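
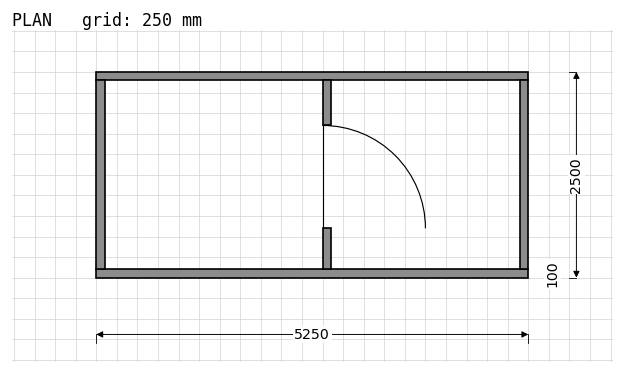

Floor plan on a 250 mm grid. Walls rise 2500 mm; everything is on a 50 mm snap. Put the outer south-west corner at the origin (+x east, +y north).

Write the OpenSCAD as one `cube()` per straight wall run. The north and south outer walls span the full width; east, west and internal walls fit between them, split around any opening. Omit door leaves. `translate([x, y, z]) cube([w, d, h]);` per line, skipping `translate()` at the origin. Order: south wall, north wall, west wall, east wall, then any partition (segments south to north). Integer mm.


cube([5250, 100, 2500]);
translate([0, 2400, 0]) cube([5250, 100, 2500]);
translate([0, 100, 0]) cube([100, 2300, 2500]);
translate([5150, 100, 0]) cube([100, 2300, 2500]);
translate([2750, 100, 0]) cube([100, 500, 2500]);
translate([2750, 1850, 0]) cube([100, 550, 2500]);


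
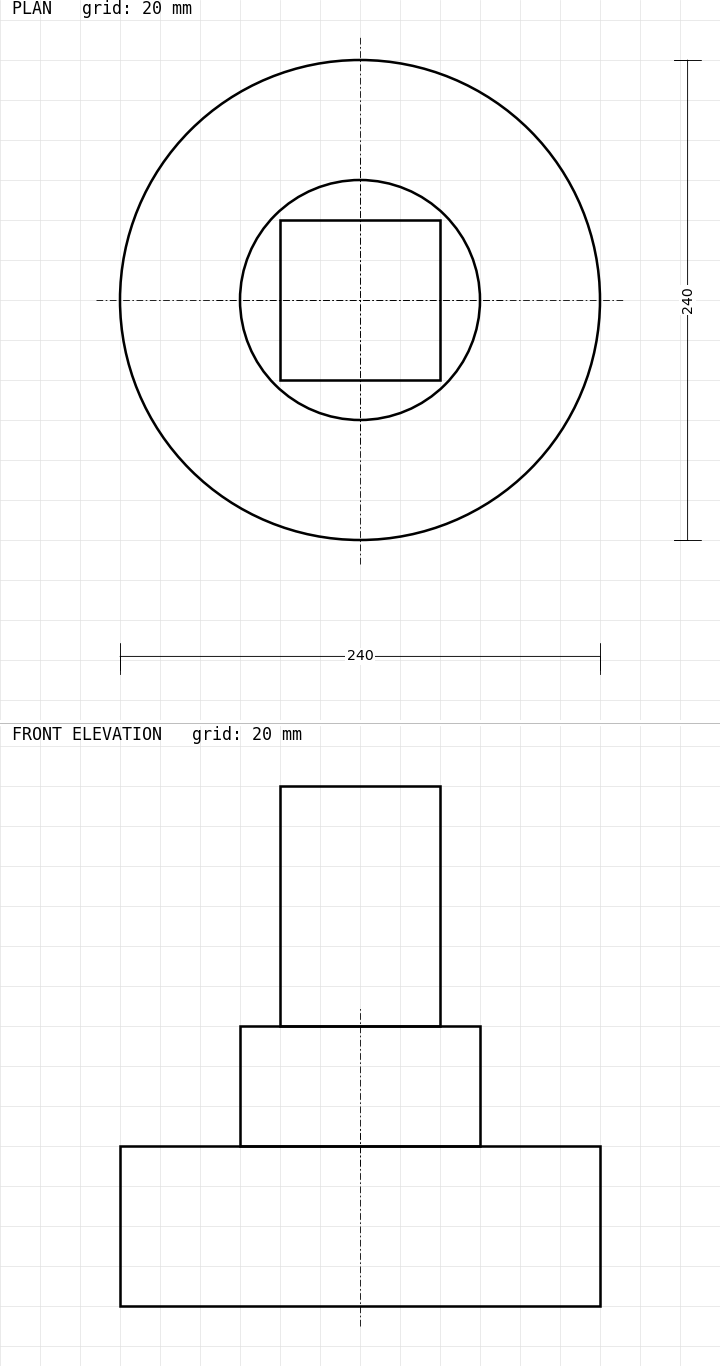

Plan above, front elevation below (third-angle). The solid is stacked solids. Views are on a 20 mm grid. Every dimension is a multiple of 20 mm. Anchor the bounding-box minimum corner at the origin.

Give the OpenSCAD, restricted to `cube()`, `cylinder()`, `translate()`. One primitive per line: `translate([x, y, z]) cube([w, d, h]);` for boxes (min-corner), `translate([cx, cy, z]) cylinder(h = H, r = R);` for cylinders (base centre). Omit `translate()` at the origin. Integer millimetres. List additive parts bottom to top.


translate([120, 120, 0]) cylinder(h = 80, r = 120);
translate([120, 120, 80]) cylinder(h = 60, r = 60);
translate([80, 80, 140]) cube([80, 80, 120]);


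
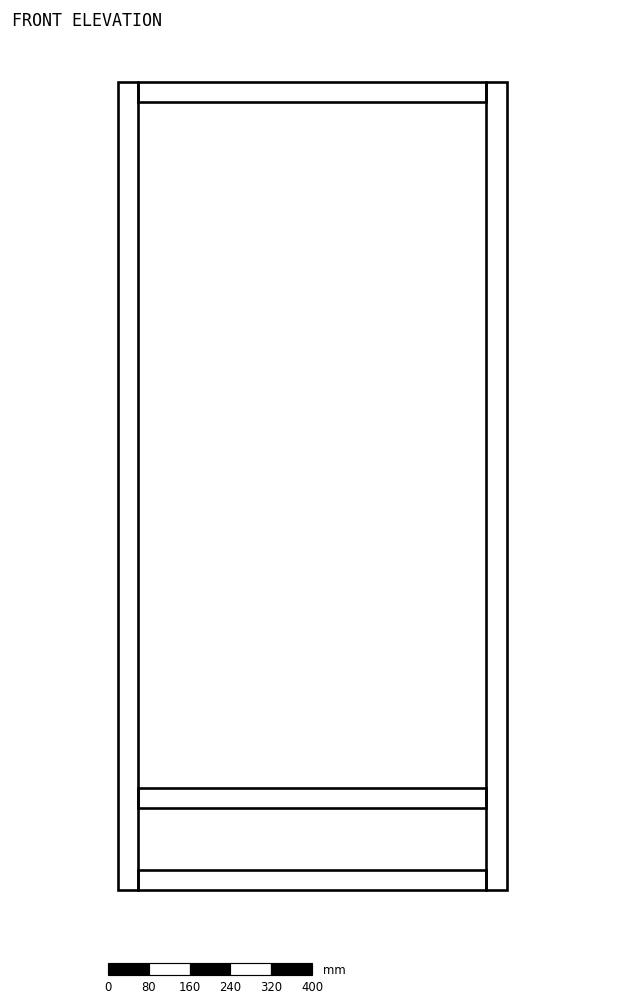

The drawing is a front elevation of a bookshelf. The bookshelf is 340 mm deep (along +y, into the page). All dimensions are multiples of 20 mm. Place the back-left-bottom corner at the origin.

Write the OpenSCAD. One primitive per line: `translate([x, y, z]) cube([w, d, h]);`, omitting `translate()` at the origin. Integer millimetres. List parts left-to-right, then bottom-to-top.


cube([40, 340, 1580]);
translate([40, 0, 0]) cube([680, 340, 40]);
translate([40, 0, 160]) cube([680, 340, 40]);
translate([40, 0, 1540]) cube([680, 340, 40]);
translate([720, 0, 0]) cube([40, 340, 1580]);


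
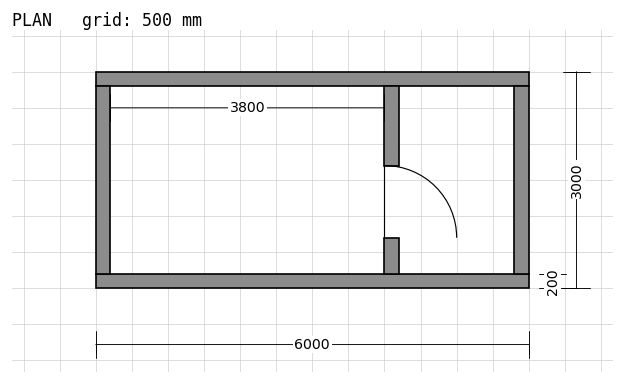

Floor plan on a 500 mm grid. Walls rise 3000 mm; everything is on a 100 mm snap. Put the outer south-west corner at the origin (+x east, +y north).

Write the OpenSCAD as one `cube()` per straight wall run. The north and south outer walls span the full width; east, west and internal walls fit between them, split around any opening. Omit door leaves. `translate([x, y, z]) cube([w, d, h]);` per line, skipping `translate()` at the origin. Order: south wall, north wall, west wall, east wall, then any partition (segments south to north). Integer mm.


cube([6000, 200, 3000]);
translate([0, 2800, 0]) cube([6000, 200, 3000]);
translate([0, 200, 0]) cube([200, 2600, 3000]);
translate([5800, 200, 0]) cube([200, 2600, 3000]);
translate([4000, 200, 0]) cube([200, 500, 3000]);
translate([4000, 1700, 0]) cube([200, 1100, 3000]);


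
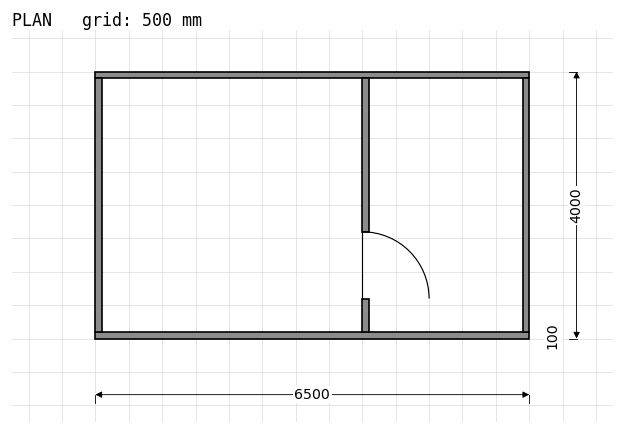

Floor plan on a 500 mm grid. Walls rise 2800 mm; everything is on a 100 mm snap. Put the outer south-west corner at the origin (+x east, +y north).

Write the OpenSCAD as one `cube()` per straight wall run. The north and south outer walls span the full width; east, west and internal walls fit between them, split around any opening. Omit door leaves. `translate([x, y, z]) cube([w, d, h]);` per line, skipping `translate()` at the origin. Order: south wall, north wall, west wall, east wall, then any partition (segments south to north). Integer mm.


cube([6500, 100, 2800]);
translate([0, 3900, 0]) cube([6500, 100, 2800]);
translate([0, 100, 0]) cube([100, 3800, 2800]);
translate([6400, 100, 0]) cube([100, 3800, 2800]);
translate([4000, 100, 0]) cube([100, 500, 2800]);
translate([4000, 1600, 0]) cube([100, 2300, 2800]);


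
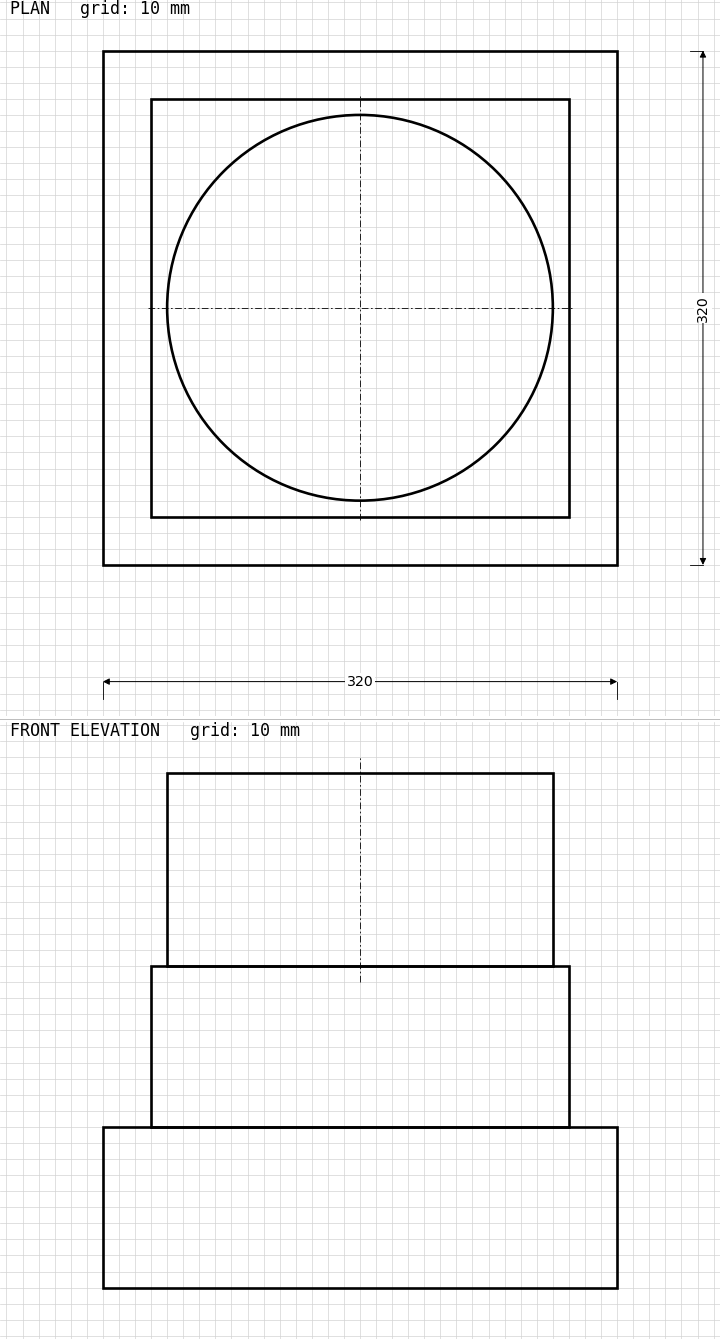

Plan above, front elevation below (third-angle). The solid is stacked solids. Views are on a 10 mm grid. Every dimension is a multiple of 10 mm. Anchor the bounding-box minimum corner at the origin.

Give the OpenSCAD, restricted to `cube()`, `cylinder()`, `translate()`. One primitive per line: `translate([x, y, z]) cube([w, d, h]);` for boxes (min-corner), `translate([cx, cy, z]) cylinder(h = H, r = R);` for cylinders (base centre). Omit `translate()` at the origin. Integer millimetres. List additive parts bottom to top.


cube([320, 320, 100]);
translate([30, 30, 100]) cube([260, 260, 100]);
translate([160, 160, 200]) cylinder(h = 120, r = 120);


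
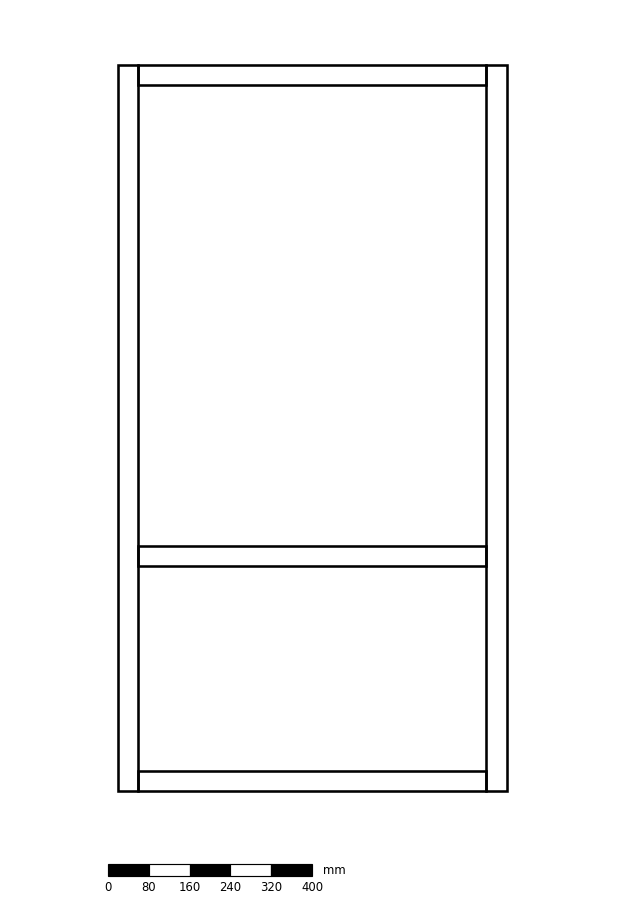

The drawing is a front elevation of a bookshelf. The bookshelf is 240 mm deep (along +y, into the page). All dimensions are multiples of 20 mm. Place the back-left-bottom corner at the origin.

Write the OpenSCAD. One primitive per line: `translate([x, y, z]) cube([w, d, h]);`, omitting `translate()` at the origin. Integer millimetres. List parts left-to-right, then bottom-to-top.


cube([40, 240, 1420]);
translate([40, 0, 0]) cube([680, 240, 40]);
translate([40, 0, 440]) cube([680, 240, 40]);
translate([40, 0, 1380]) cube([680, 240, 40]);
translate([720, 0, 0]) cube([40, 240, 1420]);


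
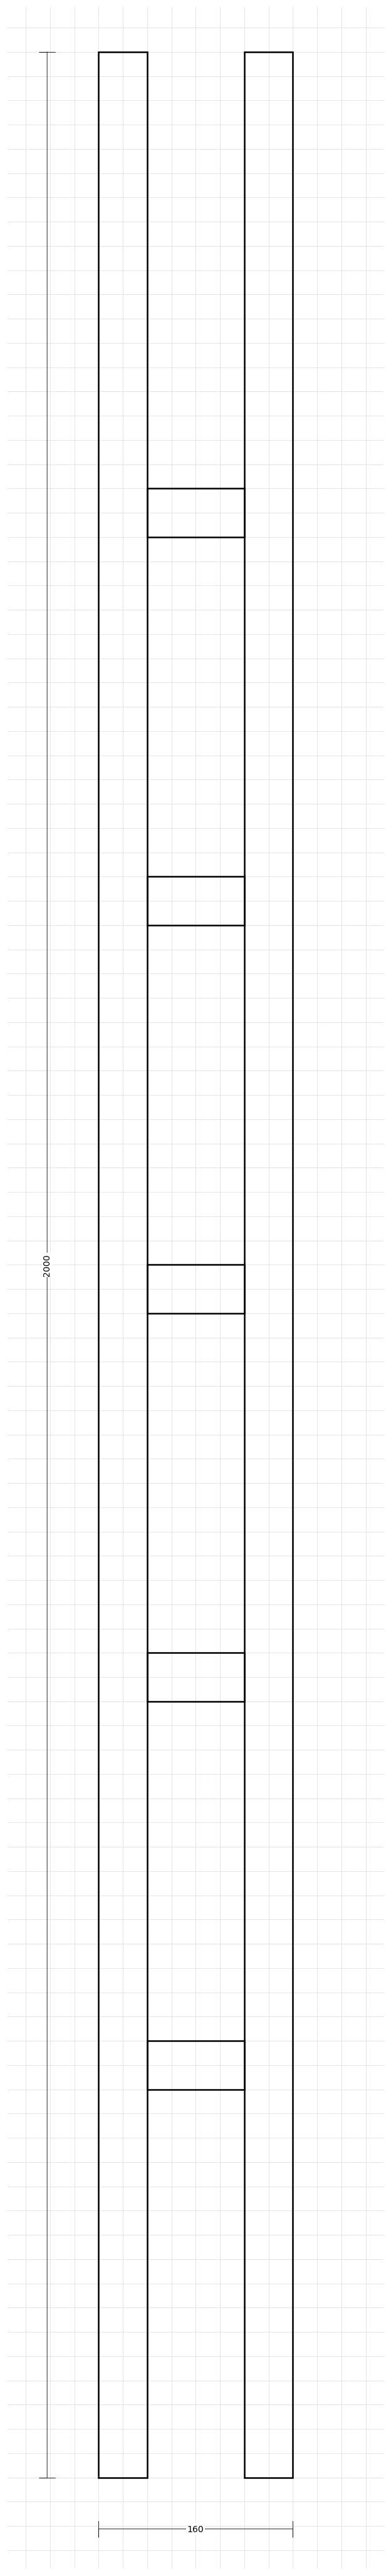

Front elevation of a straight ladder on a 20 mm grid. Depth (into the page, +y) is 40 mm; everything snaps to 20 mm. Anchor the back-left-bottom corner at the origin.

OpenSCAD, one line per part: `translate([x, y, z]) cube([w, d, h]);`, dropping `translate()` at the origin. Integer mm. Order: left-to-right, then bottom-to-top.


cube([40, 40, 2000]);
translate([40, 0, 320]) cube([80, 40, 40]);
translate([40, 0, 640]) cube([80, 40, 40]);
translate([40, 0, 960]) cube([80, 40, 40]);
translate([40, 0, 1280]) cube([80, 40, 40]);
translate([40, 0, 1600]) cube([80, 40, 40]);
translate([120, 0, 0]) cube([40, 40, 2000]);


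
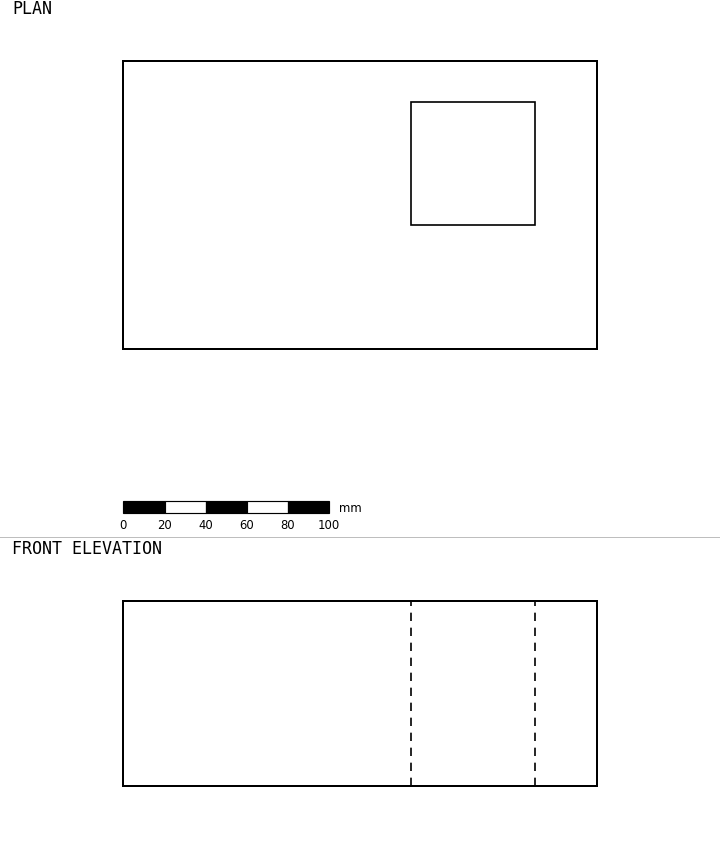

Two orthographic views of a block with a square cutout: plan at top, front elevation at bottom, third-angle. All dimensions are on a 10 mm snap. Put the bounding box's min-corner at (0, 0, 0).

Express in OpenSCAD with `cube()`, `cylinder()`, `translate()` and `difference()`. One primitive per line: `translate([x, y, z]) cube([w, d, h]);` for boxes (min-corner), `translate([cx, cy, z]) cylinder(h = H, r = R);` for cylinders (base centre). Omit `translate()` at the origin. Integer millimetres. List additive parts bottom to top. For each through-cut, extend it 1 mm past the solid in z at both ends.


difference() {
  cube([230, 140, 90]);
  translate([140, 60, -1]) cube([60, 60, 92]);
}


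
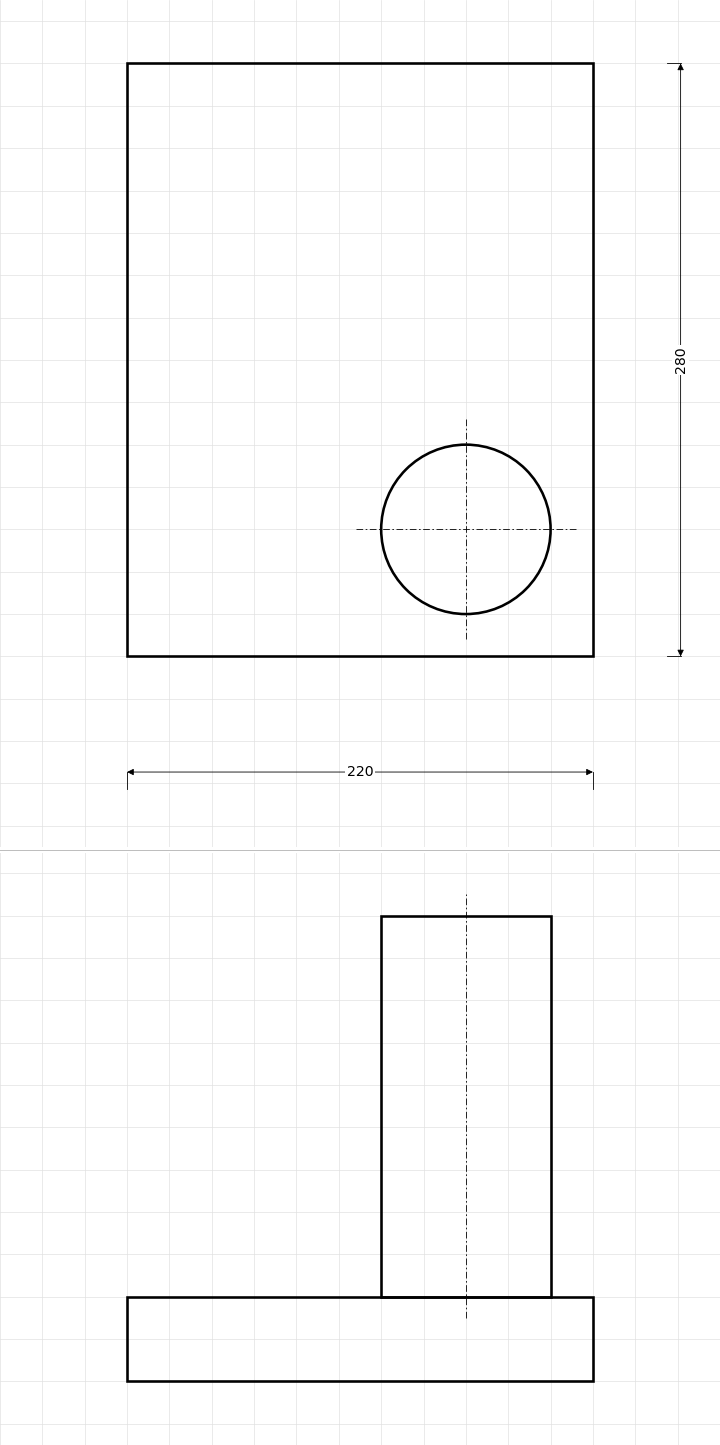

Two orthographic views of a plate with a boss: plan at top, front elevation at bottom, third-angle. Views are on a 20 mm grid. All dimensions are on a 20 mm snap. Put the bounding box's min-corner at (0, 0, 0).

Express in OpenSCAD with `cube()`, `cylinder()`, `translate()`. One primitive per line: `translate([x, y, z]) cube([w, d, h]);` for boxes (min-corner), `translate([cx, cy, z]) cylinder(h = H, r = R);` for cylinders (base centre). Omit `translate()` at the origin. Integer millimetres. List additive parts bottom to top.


cube([220, 280, 40]);
translate([160, 60, 40]) cylinder(h = 180, r = 40);


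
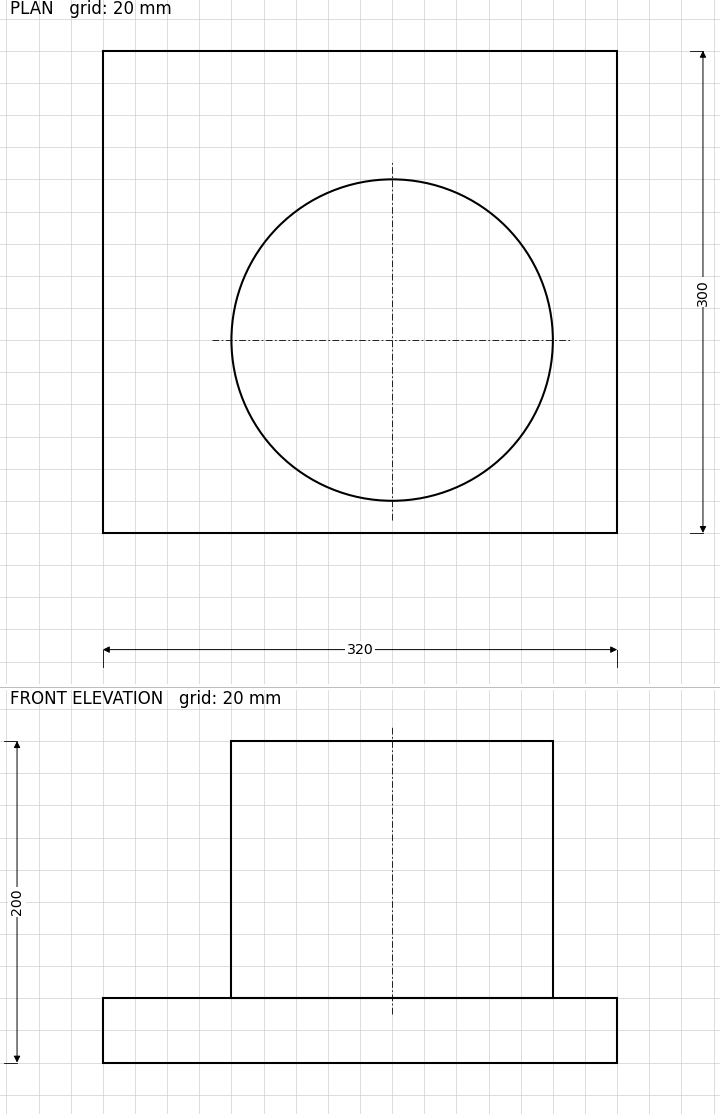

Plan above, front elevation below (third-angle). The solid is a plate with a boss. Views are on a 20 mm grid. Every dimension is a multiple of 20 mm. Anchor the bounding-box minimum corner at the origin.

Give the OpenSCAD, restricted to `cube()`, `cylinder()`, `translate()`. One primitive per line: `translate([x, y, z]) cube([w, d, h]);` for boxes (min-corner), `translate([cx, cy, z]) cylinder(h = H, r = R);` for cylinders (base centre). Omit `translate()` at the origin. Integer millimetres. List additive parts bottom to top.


cube([320, 300, 40]);
translate([180, 120, 40]) cylinder(h = 160, r = 100);


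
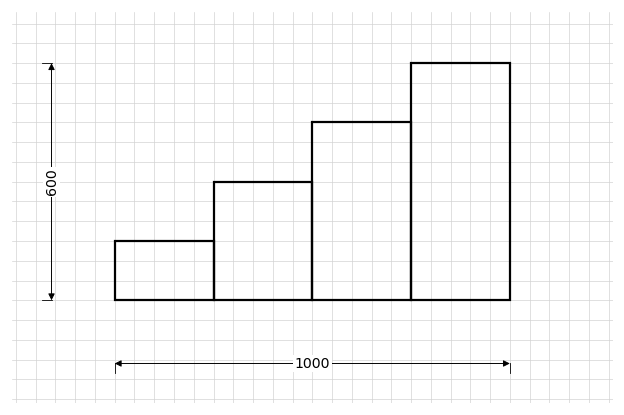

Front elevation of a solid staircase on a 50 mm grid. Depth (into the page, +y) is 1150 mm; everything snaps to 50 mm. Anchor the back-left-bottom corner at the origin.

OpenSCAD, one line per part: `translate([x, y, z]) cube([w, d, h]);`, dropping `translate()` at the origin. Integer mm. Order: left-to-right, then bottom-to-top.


cube([250, 1150, 150]);
translate([250, 0, 0]) cube([250, 1150, 300]);
translate([500, 0, 0]) cube([250, 1150, 450]);
translate([750, 0, 0]) cube([250, 1150, 600]);


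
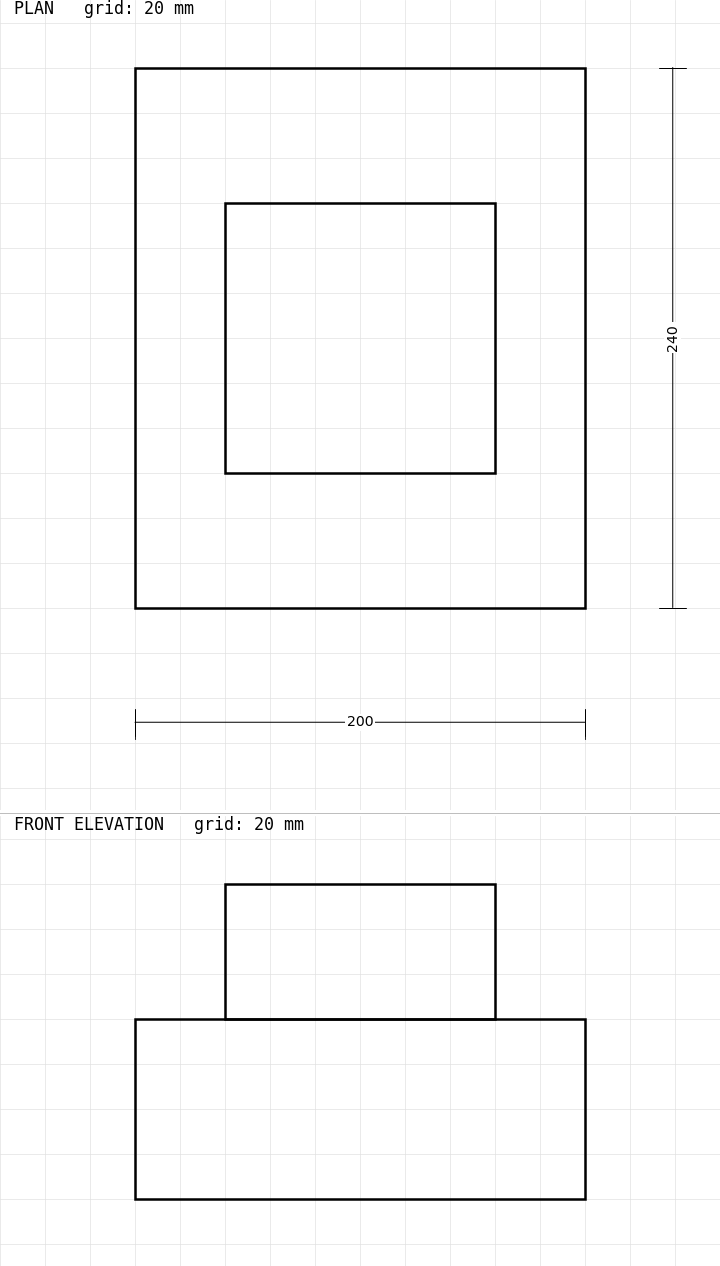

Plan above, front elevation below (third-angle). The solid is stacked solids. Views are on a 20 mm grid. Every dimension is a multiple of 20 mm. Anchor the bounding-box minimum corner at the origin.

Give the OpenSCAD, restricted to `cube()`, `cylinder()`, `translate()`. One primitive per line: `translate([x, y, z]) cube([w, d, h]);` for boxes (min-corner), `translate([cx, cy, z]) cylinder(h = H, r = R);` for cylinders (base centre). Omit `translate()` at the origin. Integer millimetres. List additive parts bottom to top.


cube([200, 240, 80]);
translate([40, 60, 80]) cube([120, 120, 60]);


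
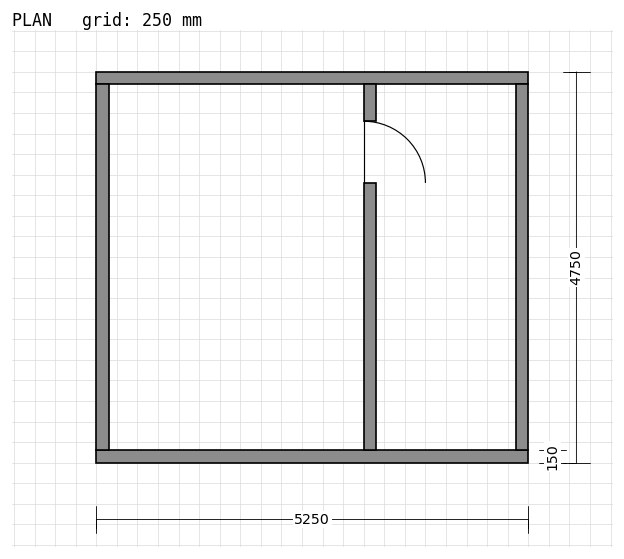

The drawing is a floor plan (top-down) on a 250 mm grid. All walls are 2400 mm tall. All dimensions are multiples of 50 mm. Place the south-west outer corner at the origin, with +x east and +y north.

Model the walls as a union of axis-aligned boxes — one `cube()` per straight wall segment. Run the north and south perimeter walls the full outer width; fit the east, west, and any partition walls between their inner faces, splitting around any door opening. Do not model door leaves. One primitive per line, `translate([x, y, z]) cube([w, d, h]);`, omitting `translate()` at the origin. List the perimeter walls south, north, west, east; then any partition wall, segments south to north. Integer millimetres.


cube([5250, 150, 2400]);
translate([0, 4600, 0]) cube([5250, 150, 2400]);
translate([0, 150, 0]) cube([150, 4450, 2400]);
translate([5100, 150, 0]) cube([150, 4450, 2400]);
translate([3250, 150, 0]) cube([150, 3250, 2400]);
translate([3250, 4150, 0]) cube([150, 450, 2400]);


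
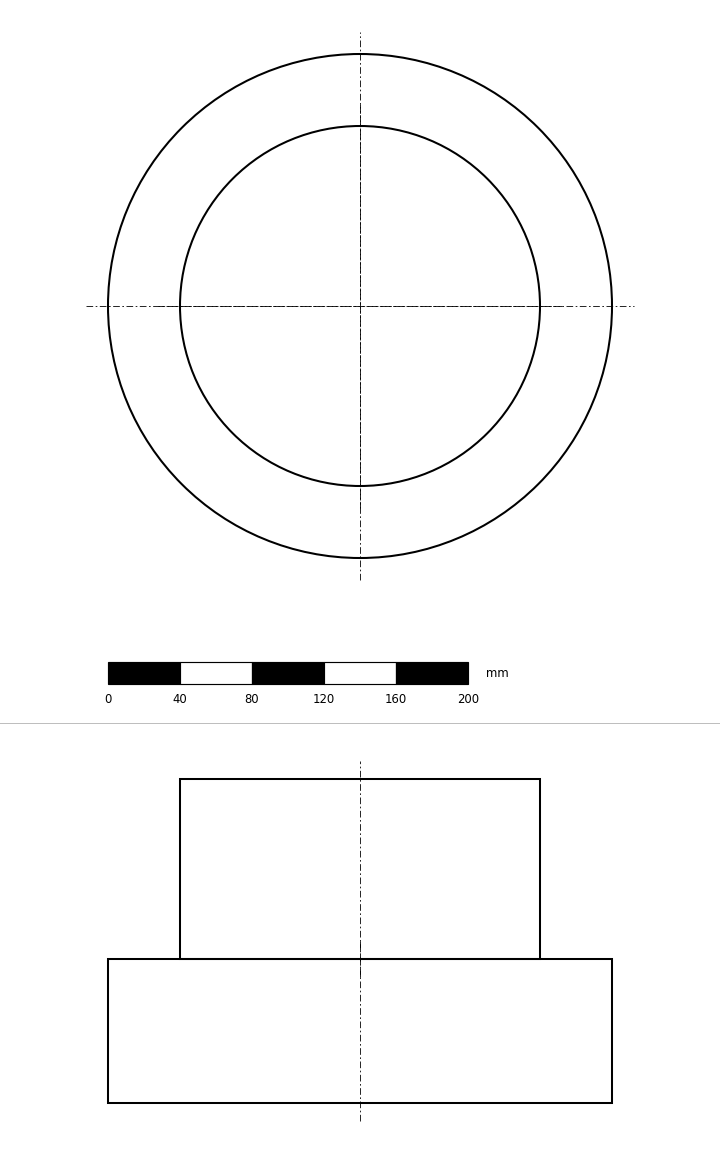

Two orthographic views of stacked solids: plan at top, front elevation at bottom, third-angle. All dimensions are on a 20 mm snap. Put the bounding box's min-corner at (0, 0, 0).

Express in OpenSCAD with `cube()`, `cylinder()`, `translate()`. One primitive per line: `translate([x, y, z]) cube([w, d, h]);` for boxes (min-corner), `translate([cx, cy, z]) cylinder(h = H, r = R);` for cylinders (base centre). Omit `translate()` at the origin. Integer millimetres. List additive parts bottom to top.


translate([140, 140, 0]) cylinder(h = 80, r = 140);
translate([140, 140, 80]) cylinder(h = 100, r = 100);


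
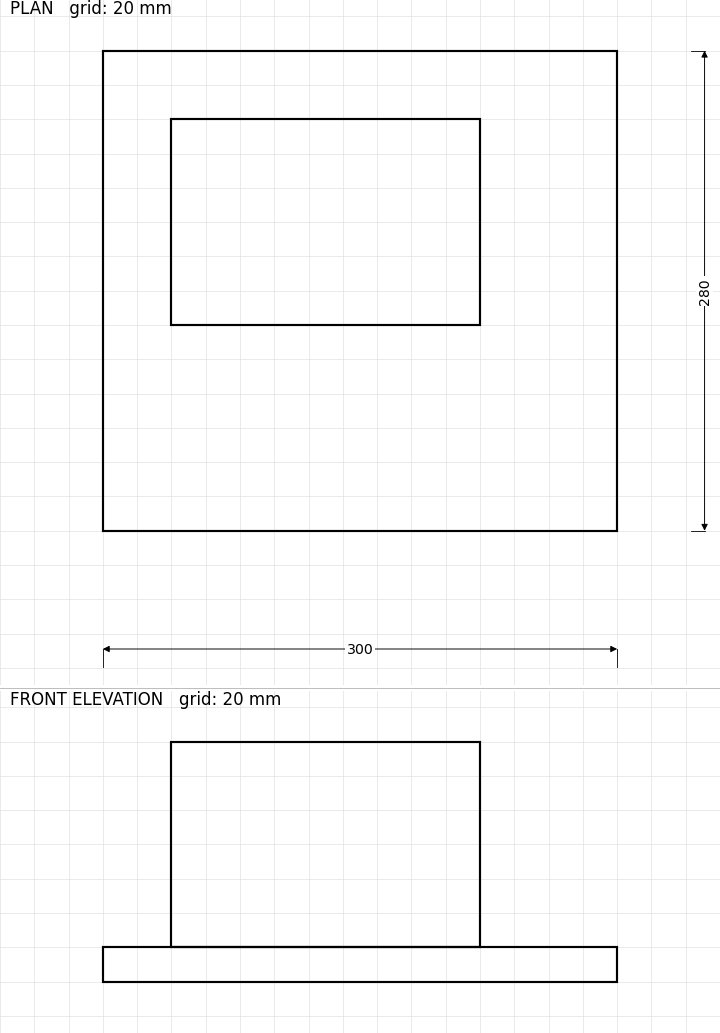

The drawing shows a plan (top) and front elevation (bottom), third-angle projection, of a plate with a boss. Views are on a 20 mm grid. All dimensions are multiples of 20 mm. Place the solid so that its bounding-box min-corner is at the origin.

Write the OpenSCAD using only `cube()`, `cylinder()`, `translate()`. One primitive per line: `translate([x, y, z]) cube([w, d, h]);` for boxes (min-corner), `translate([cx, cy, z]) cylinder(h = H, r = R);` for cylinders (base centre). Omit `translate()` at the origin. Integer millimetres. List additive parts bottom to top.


cube([300, 280, 20]);
translate([40, 120, 20]) cube([180, 120, 120]);


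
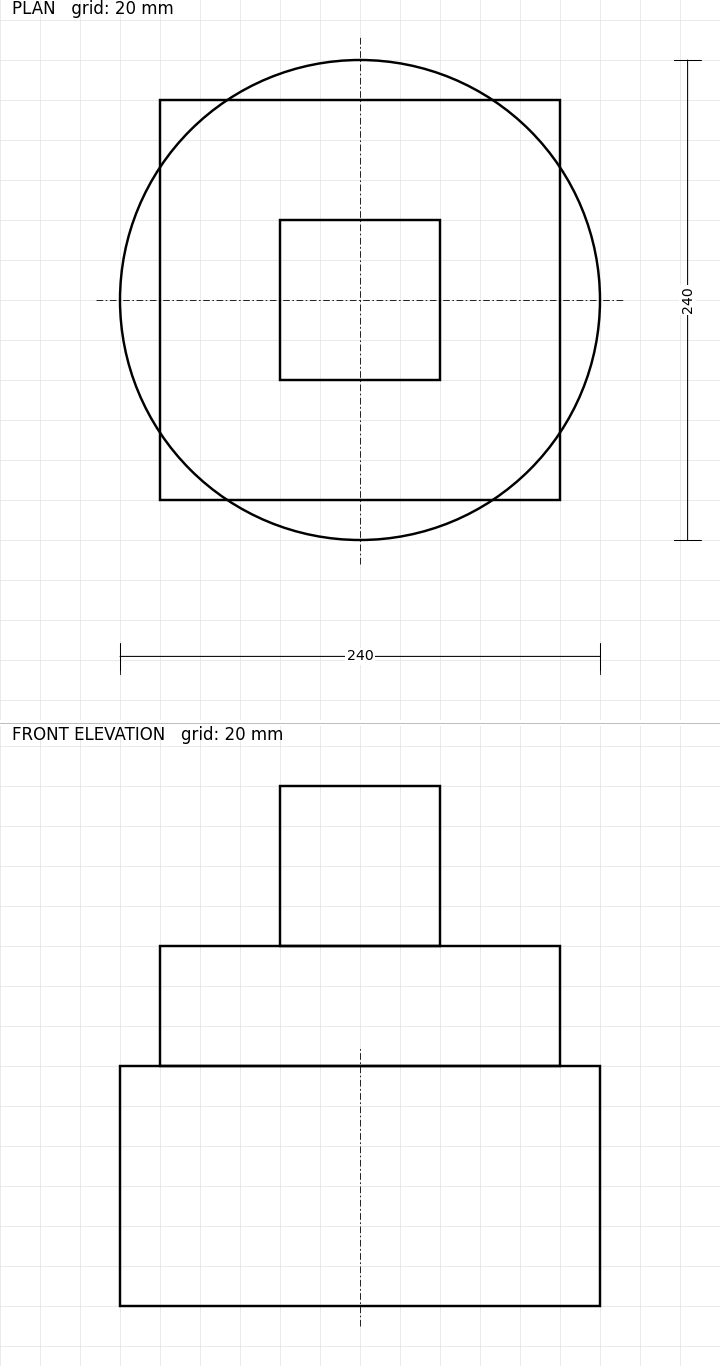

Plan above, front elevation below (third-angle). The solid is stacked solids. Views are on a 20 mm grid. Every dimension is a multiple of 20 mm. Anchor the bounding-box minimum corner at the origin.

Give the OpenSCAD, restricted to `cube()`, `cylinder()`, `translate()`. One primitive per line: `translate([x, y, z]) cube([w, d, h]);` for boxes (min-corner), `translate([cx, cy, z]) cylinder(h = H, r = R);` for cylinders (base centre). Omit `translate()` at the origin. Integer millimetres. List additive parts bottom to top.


translate([120, 120, 0]) cylinder(h = 120, r = 120);
translate([20, 20, 120]) cube([200, 200, 60]);
translate([80, 80, 180]) cube([80, 80, 80]);


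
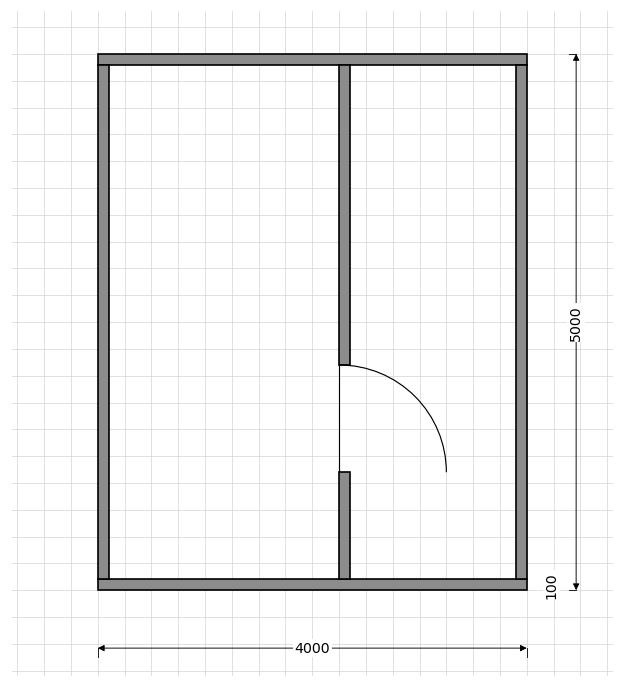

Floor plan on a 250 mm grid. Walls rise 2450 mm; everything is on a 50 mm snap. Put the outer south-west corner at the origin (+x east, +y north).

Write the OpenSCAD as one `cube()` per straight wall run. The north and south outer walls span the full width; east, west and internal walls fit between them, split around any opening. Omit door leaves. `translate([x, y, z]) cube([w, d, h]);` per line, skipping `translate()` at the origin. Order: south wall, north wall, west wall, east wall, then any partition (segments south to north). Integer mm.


cube([4000, 100, 2450]);
translate([0, 4900, 0]) cube([4000, 100, 2450]);
translate([0, 100, 0]) cube([100, 4800, 2450]);
translate([3900, 100, 0]) cube([100, 4800, 2450]);
translate([2250, 100, 0]) cube([100, 1000, 2450]);
translate([2250, 2100, 0]) cube([100, 2800, 2450]);


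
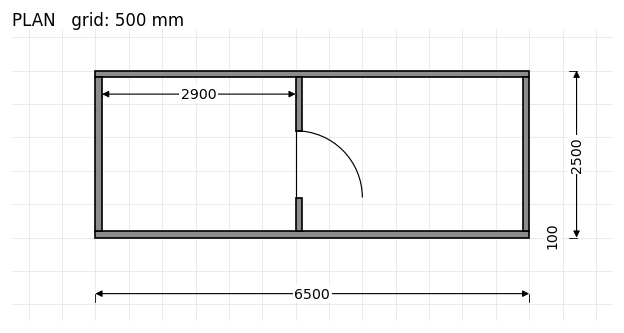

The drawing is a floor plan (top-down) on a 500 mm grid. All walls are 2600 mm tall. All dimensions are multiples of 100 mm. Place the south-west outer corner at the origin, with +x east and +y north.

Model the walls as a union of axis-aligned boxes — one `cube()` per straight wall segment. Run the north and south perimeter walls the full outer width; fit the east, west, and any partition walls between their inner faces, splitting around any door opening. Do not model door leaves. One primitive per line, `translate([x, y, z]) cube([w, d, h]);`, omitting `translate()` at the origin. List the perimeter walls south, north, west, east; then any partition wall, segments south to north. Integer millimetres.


cube([6500, 100, 2600]);
translate([0, 2400, 0]) cube([6500, 100, 2600]);
translate([0, 100, 0]) cube([100, 2300, 2600]);
translate([6400, 100, 0]) cube([100, 2300, 2600]);
translate([3000, 100, 0]) cube([100, 500, 2600]);
translate([3000, 1600, 0]) cube([100, 800, 2600]);


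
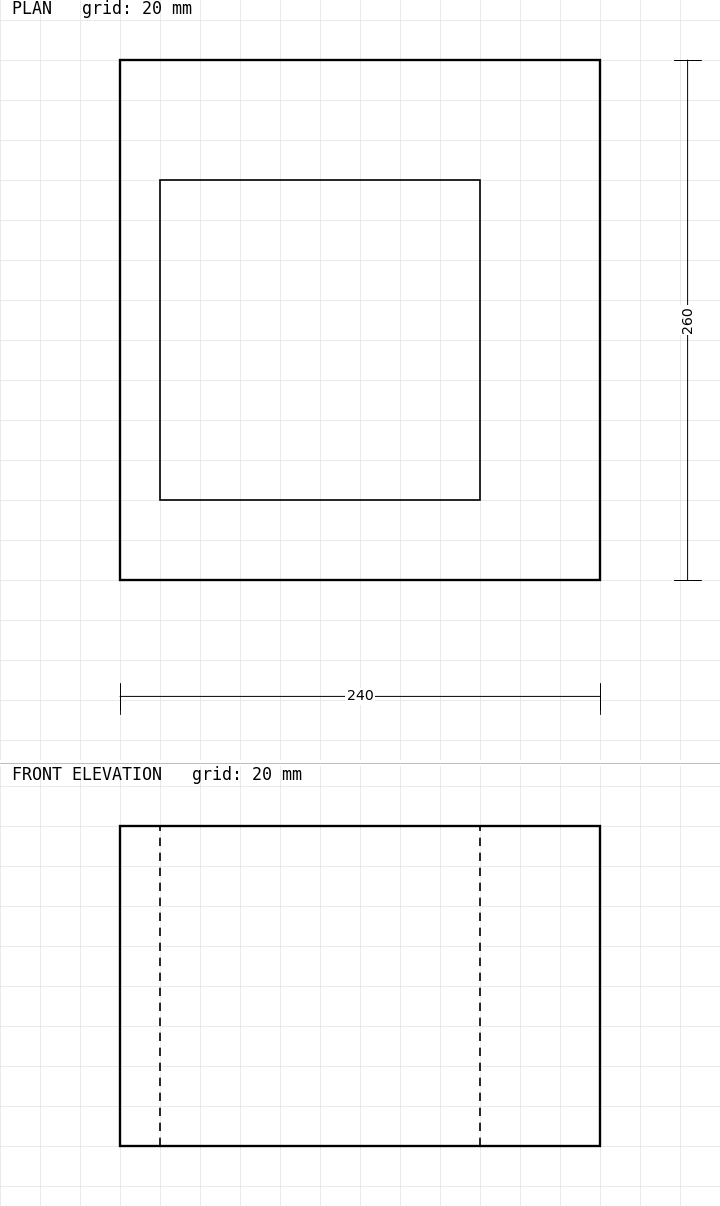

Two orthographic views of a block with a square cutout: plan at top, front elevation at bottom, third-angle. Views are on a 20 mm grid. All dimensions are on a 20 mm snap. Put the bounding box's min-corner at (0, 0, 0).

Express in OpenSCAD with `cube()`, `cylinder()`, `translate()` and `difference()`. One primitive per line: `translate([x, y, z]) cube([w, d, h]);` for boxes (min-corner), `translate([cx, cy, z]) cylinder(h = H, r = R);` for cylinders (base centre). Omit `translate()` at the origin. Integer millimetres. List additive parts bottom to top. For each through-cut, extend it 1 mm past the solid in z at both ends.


difference() {
  cube([240, 260, 160]);
  translate([20, 40, -1]) cube([160, 160, 162]);
}


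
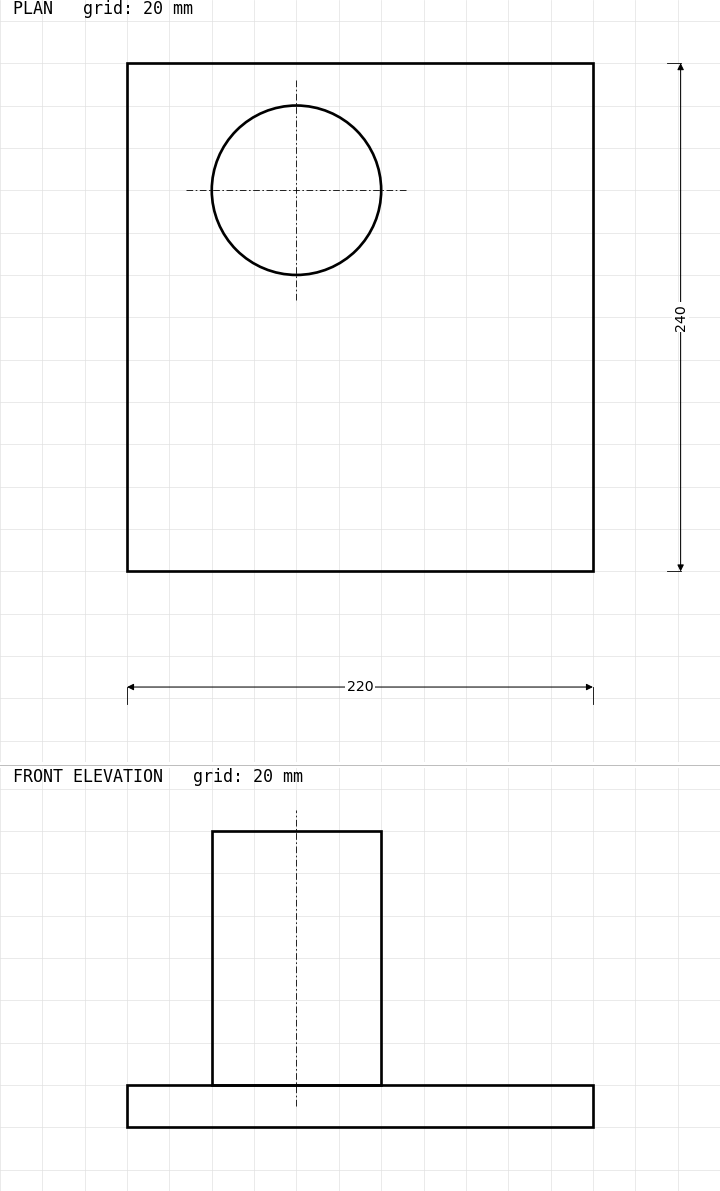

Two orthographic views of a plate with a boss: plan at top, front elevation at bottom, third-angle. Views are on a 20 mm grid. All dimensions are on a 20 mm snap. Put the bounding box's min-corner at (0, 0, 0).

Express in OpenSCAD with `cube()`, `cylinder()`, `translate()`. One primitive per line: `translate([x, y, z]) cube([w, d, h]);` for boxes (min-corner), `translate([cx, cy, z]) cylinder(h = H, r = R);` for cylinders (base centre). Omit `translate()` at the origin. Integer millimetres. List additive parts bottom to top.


cube([220, 240, 20]);
translate([80, 180, 20]) cylinder(h = 120, r = 40);


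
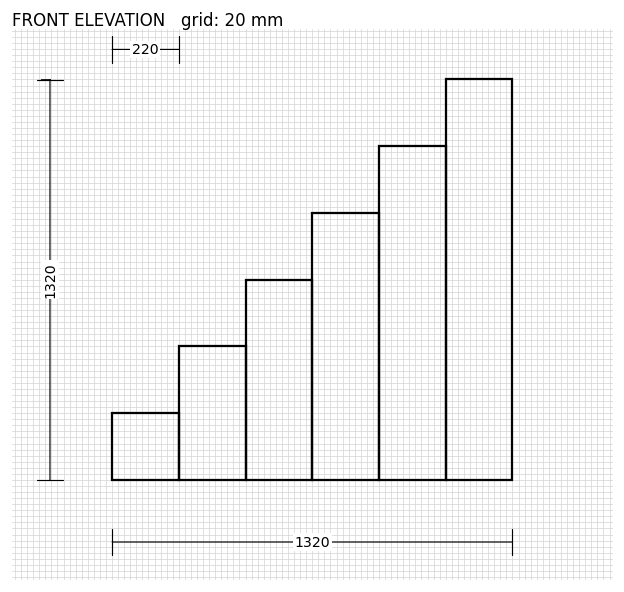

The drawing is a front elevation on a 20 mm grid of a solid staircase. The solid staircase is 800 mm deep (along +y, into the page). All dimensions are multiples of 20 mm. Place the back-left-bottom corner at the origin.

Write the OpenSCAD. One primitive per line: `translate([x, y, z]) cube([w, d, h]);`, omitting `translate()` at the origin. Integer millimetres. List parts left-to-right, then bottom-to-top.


cube([220, 800, 220]);
translate([220, 0, 0]) cube([220, 800, 440]);
translate([440, 0, 0]) cube([220, 800, 660]);
translate([660, 0, 0]) cube([220, 800, 880]);
translate([880, 0, 0]) cube([220, 800, 1100]);
translate([1100, 0, 0]) cube([220, 800, 1320]);


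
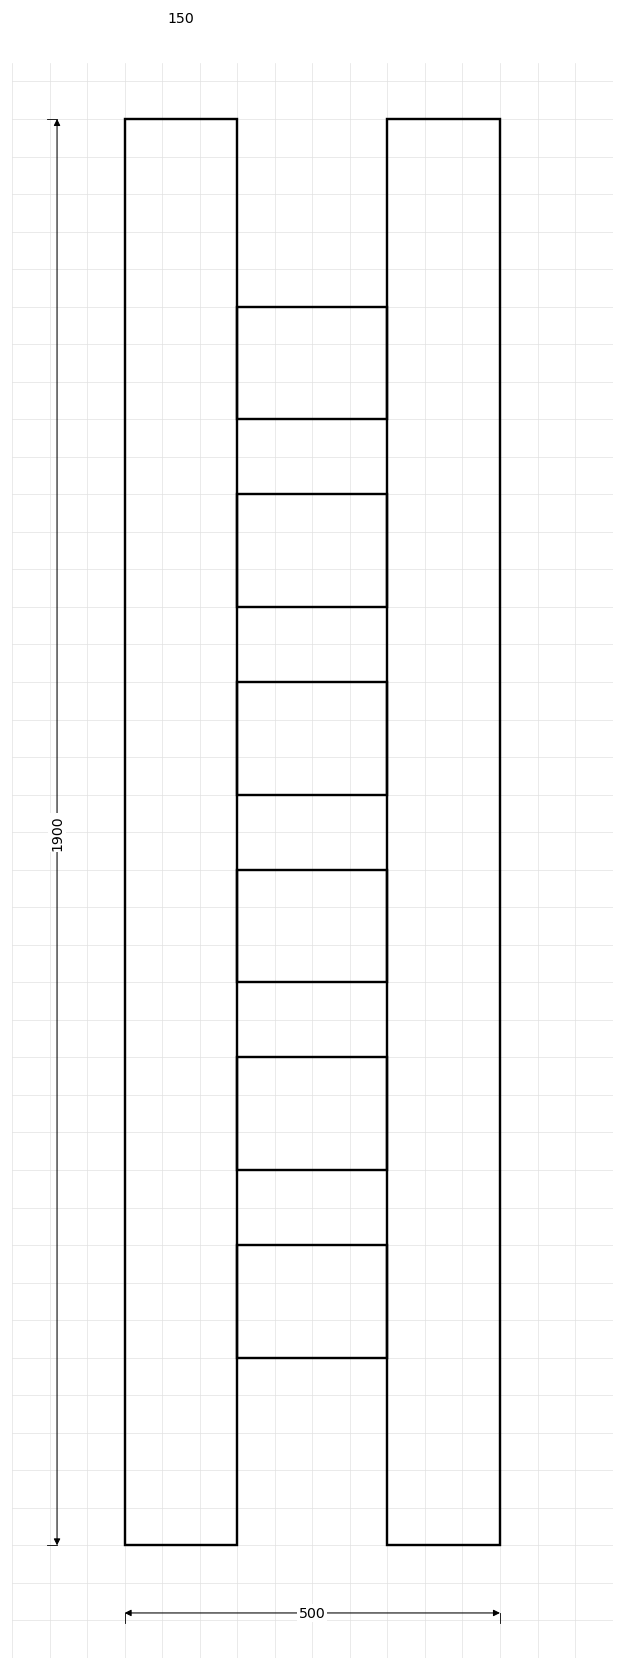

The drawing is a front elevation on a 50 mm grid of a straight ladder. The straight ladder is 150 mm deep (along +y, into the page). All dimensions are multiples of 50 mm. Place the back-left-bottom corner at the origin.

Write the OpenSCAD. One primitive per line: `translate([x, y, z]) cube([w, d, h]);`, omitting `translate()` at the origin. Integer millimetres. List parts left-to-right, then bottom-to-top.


cube([150, 150, 1900]);
translate([150, 0, 250]) cube([200, 150, 150]);
translate([150, 0, 500]) cube([200, 150, 150]);
translate([150, 0, 750]) cube([200, 150, 150]);
translate([150, 0, 1000]) cube([200, 150, 150]);
translate([150, 0, 1250]) cube([200, 150, 150]);
translate([150, 0, 1500]) cube([200, 150, 150]);
translate([350, 0, 0]) cube([150, 150, 1900]);


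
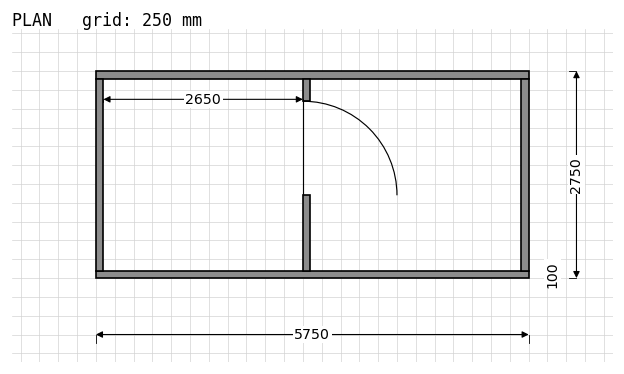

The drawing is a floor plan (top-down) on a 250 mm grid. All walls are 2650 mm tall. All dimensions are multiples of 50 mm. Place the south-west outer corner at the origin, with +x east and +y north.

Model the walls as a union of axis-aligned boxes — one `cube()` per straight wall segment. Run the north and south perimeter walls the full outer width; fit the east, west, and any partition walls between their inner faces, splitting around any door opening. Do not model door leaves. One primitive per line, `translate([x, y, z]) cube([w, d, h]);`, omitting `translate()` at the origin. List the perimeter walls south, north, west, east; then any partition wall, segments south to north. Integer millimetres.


cube([5750, 100, 2650]);
translate([0, 2650, 0]) cube([5750, 100, 2650]);
translate([0, 100, 0]) cube([100, 2550, 2650]);
translate([5650, 100, 0]) cube([100, 2550, 2650]);
translate([2750, 100, 0]) cube([100, 1000, 2650]);
translate([2750, 2350, 0]) cube([100, 300, 2650]);


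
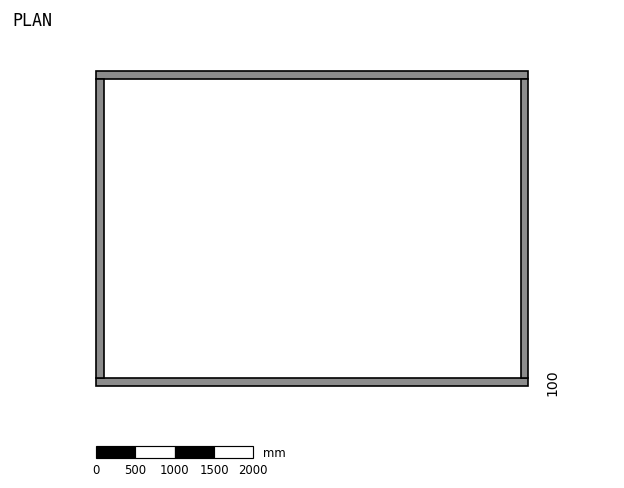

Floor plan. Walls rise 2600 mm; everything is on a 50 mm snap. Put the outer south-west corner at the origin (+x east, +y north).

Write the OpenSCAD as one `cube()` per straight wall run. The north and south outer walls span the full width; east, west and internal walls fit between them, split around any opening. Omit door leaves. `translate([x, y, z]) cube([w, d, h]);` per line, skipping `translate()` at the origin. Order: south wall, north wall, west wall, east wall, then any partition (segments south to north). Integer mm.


cube([5500, 100, 2600]);
translate([0, 3900, 0]) cube([5500, 100, 2600]);
translate([0, 100, 0]) cube([100, 3800, 2600]);
translate([5400, 100, 0]) cube([100, 3800, 2600]);


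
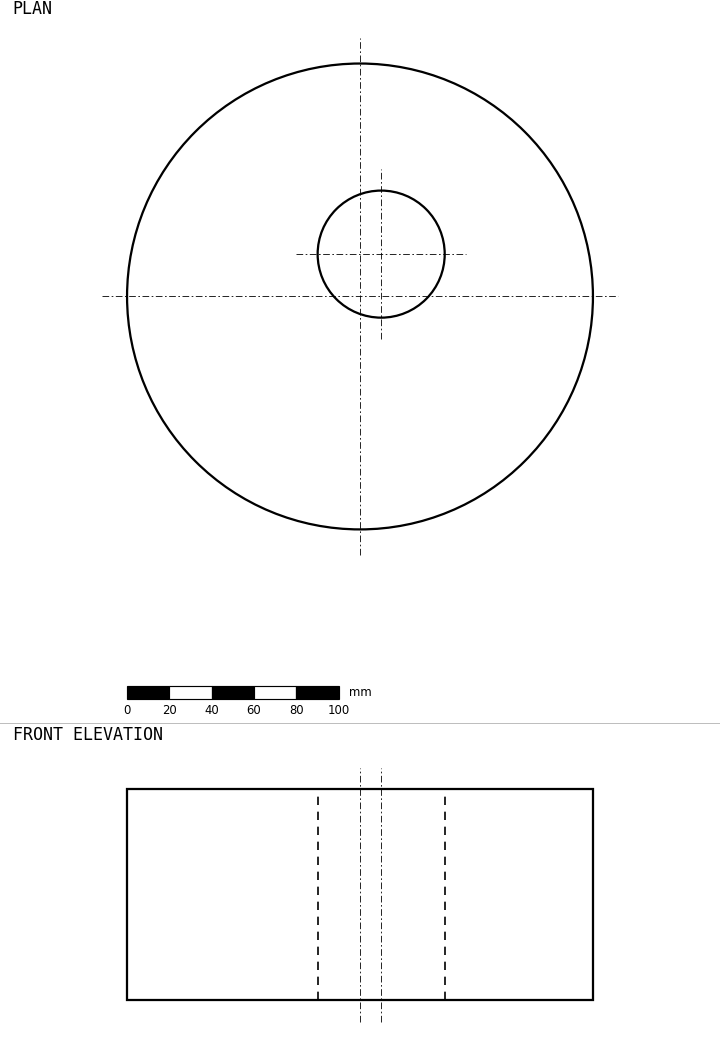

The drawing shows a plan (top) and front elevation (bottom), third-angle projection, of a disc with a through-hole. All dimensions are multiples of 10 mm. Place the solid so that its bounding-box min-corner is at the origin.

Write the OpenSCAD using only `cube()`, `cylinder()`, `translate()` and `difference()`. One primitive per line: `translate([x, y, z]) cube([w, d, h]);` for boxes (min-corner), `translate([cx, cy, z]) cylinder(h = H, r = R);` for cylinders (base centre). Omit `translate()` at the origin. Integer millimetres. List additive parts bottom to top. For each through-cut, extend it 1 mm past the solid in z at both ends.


difference() {
  translate([110, 110, 0]) cylinder(h = 100, r = 110);
  translate([120, 130, -1]) cylinder(h = 102, r = 30);
}


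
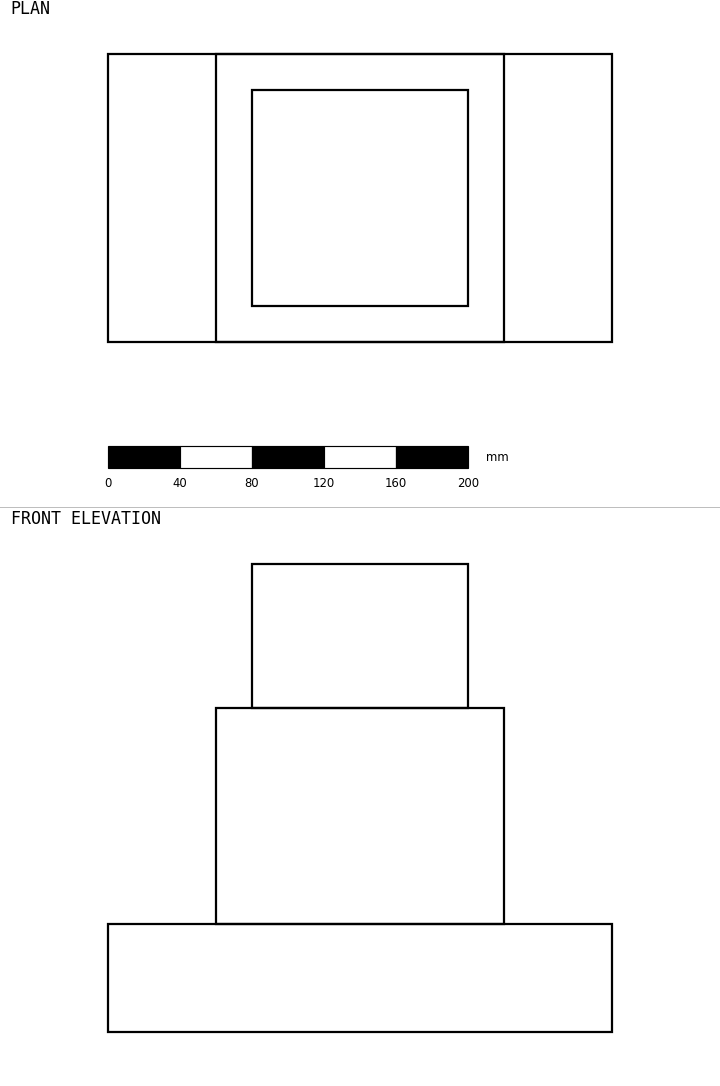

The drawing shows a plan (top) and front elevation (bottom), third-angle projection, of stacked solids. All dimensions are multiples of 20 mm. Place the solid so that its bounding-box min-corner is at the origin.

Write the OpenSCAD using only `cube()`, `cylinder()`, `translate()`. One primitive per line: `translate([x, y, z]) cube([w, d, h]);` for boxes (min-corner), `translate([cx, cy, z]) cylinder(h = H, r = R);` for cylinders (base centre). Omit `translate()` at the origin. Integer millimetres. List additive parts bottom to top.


cube([280, 160, 60]);
translate([60, 0, 60]) cube([160, 160, 120]);
translate([80, 20, 180]) cube([120, 120, 80]);


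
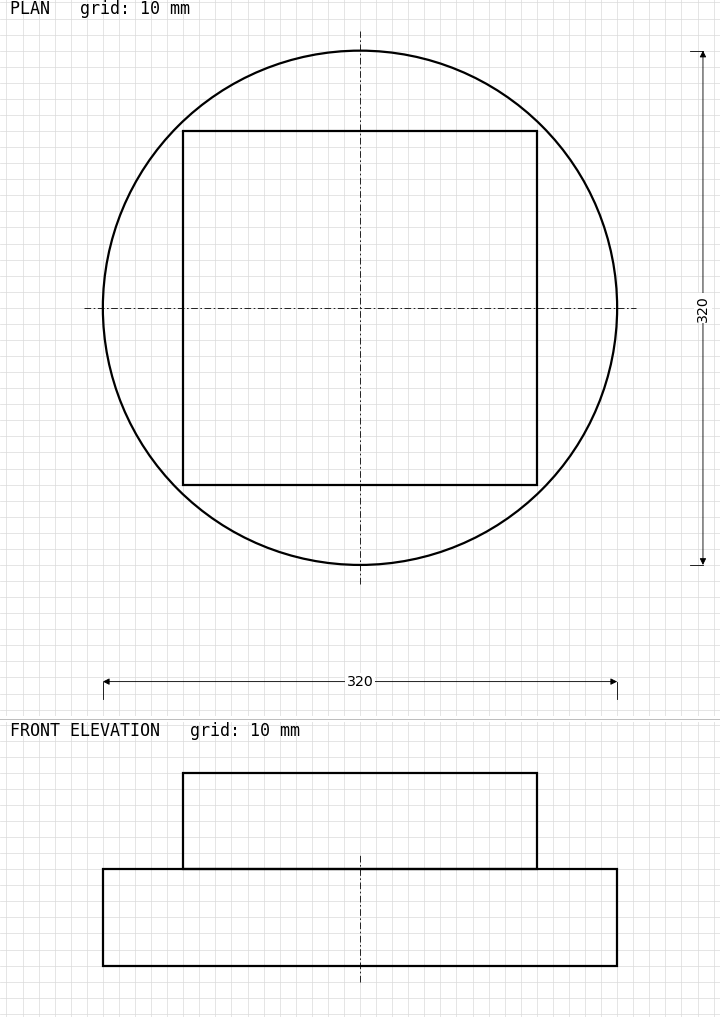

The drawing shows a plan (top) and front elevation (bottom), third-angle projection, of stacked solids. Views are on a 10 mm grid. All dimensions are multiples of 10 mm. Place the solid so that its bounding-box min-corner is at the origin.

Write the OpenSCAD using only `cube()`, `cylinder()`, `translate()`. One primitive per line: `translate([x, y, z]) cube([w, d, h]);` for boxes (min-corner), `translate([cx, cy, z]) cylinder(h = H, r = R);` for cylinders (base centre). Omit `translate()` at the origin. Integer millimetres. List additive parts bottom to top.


translate([160, 160, 0]) cylinder(h = 60, r = 160);
translate([50, 50, 60]) cube([220, 220, 60]);


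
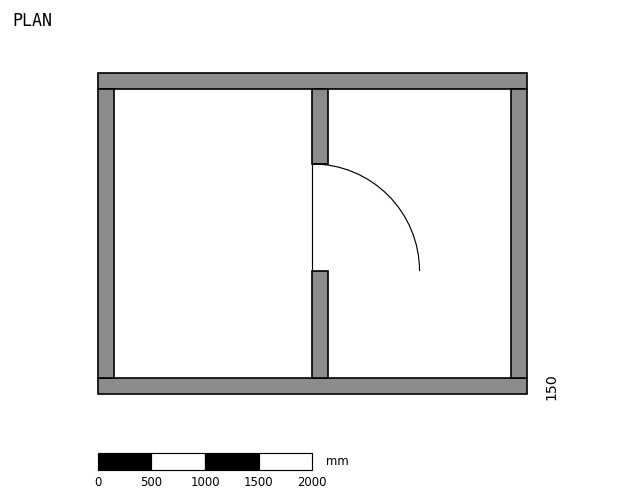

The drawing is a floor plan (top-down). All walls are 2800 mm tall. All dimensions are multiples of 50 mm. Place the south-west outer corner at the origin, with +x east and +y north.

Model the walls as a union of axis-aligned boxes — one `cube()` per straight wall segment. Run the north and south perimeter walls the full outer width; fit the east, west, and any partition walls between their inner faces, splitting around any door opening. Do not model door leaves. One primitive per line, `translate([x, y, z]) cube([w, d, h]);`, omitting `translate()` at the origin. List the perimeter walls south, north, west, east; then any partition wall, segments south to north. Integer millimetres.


cube([4000, 150, 2800]);
translate([0, 2850, 0]) cube([4000, 150, 2800]);
translate([0, 150, 0]) cube([150, 2700, 2800]);
translate([3850, 150, 0]) cube([150, 2700, 2800]);
translate([2000, 150, 0]) cube([150, 1000, 2800]);
translate([2000, 2150, 0]) cube([150, 700, 2800]);


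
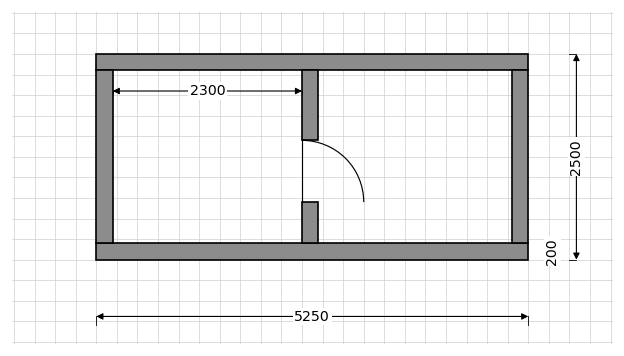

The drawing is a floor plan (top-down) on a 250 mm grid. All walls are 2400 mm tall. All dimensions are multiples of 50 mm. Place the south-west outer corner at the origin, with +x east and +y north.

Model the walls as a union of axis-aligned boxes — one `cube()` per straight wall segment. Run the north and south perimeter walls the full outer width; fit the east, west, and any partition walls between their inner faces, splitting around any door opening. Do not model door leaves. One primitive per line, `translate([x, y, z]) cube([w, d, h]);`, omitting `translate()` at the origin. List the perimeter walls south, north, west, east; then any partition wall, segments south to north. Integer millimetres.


cube([5250, 200, 2400]);
translate([0, 2300, 0]) cube([5250, 200, 2400]);
translate([0, 200, 0]) cube([200, 2100, 2400]);
translate([5050, 200, 0]) cube([200, 2100, 2400]);
translate([2500, 200, 0]) cube([200, 500, 2400]);
translate([2500, 1450, 0]) cube([200, 850, 2400]);


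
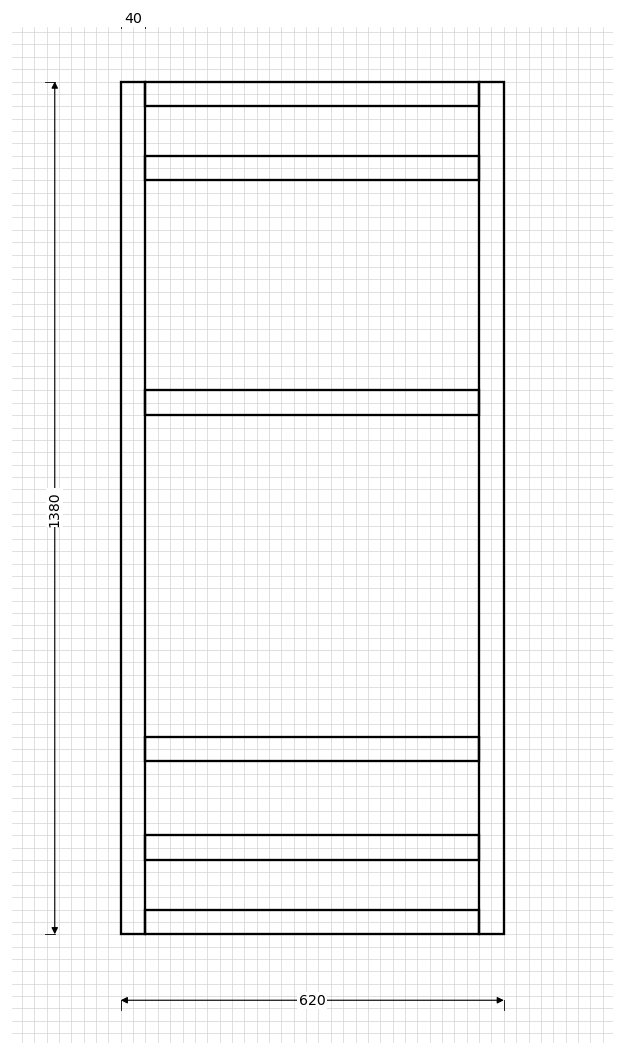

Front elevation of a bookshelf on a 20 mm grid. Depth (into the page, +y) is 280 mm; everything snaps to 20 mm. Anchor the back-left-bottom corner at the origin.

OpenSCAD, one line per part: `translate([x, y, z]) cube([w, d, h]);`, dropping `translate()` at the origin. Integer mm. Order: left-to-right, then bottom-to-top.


cube([40, 280, 1380]);
translate([40, 0, 0]) cube([540, 280, 40]);
translate([40, 0, 120]) cube([540, 280, 40]);
translate([40, 0, 280]) cube([540, 280, 40]);
translate([40, 0, 840]) cube([540, 280, 40]);
translate([40, 0, 1220]) cube([540, 280, 40]);
translate([40, 0, 1340]) cube([540, 280, 40]);
translate([580, 0, 0]) cube([40, 280, 1380]);


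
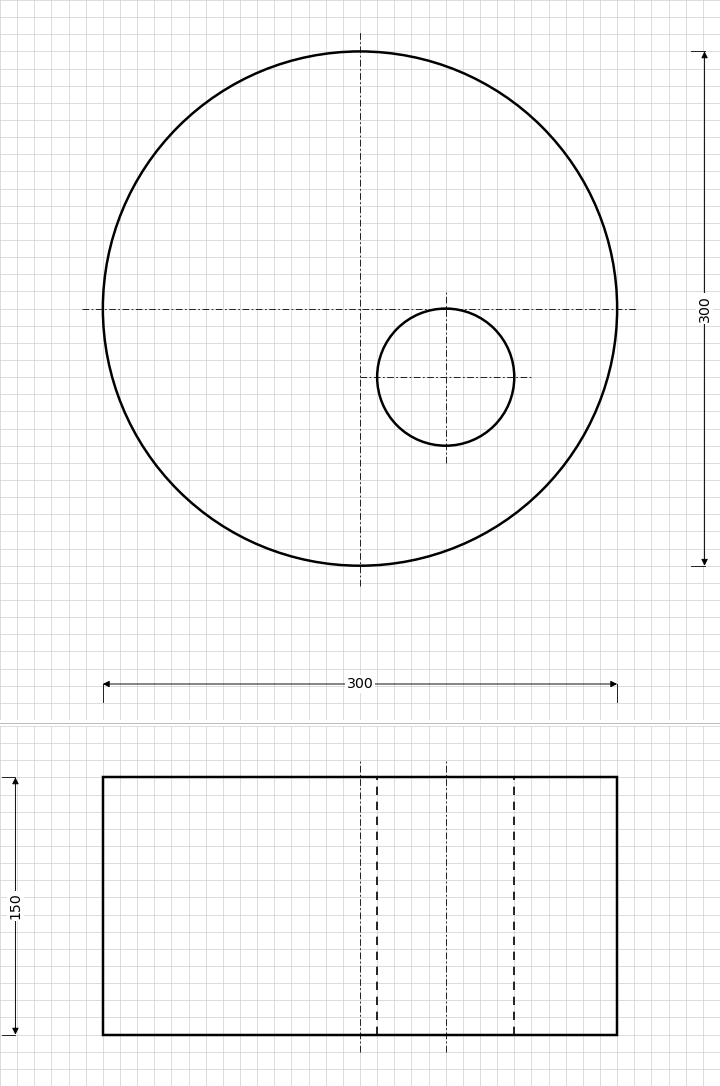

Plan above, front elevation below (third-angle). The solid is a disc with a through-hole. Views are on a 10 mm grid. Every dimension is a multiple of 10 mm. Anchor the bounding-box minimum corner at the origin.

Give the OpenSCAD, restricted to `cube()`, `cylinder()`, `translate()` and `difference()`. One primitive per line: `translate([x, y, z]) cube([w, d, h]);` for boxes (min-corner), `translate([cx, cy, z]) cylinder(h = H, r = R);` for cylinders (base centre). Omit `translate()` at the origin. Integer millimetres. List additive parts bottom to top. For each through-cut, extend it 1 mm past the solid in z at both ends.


difference() {
  translate([150, 150, 0]) cylinder(h = 150, r = 150);
  translate([200, 110, -1]) cylinder(h = 152, r = 40);
}


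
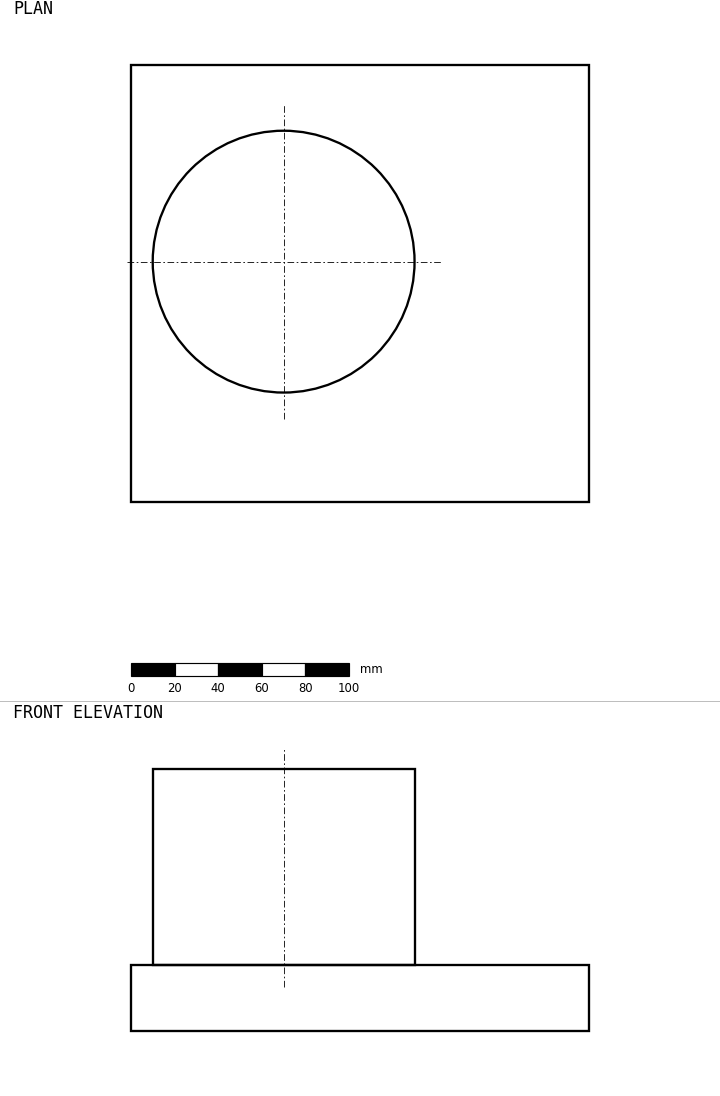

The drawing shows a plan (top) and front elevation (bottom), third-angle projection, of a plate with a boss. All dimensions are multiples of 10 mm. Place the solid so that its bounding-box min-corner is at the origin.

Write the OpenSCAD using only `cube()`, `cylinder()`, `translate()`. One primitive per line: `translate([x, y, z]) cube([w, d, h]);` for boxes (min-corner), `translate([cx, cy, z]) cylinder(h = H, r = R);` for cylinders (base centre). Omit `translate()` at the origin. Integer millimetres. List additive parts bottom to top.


cube([210, 200, 30]);
translate([70, 110, 30]) cylinder(h = 90, r = 60);


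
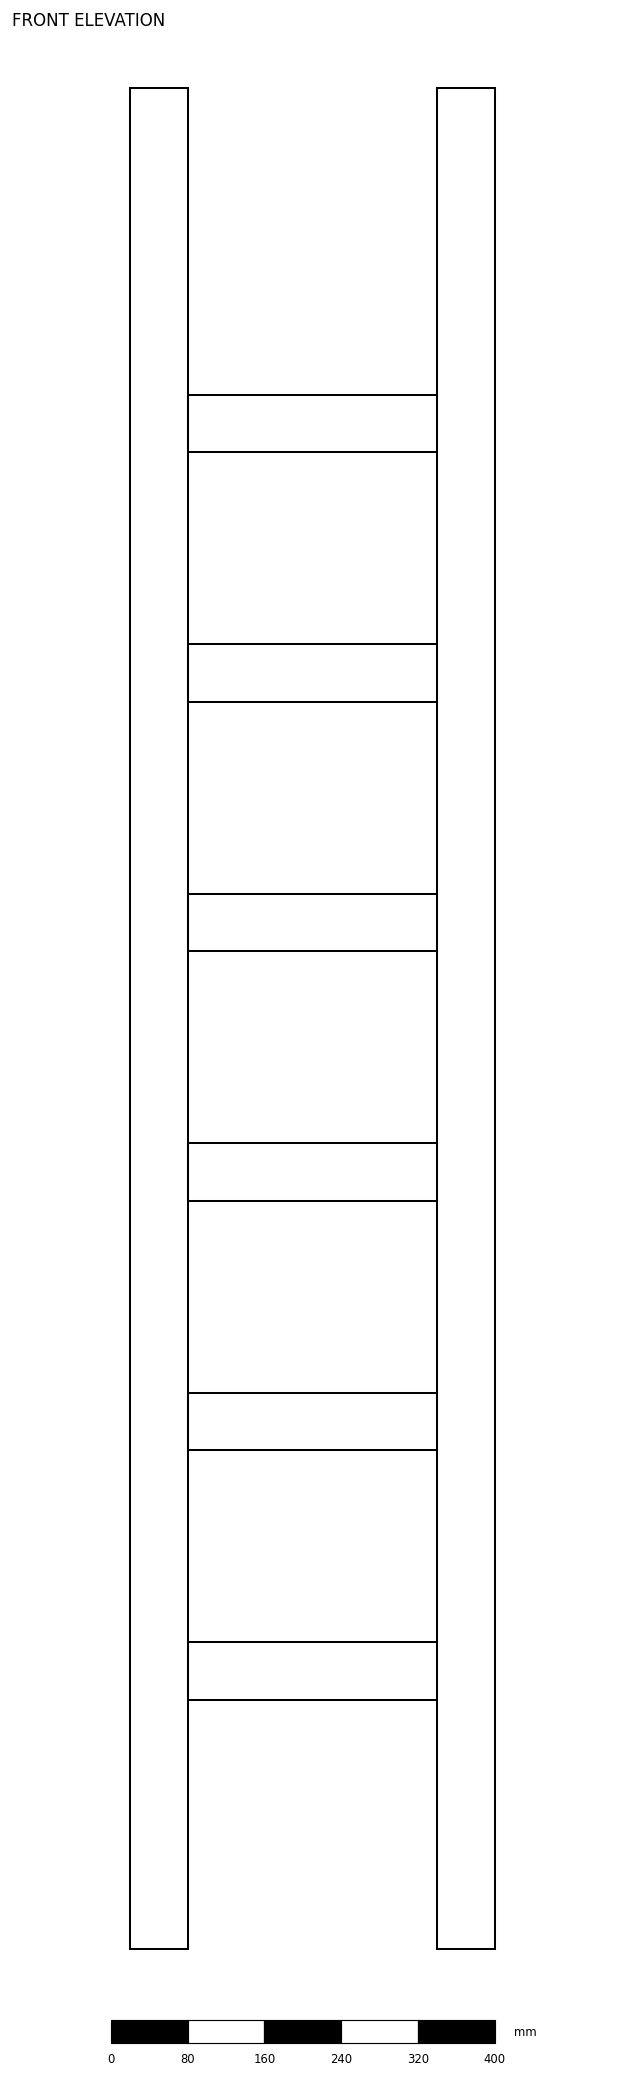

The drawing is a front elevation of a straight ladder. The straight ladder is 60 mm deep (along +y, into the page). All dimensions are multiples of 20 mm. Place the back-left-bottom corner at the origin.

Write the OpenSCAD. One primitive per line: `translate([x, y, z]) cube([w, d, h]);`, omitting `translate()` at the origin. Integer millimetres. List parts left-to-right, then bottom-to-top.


cube([60, 60, 1940]);
translate([60, 0, 260]) cube([260, 60, 60]);
translate([60, 0, 520]) cube([260, 60, 60]);
translate([60, 0, 780]) cube([260, 60, 60]);
translate([60, 0, 1040]) cube([260, 60, 60]);
translate([60, 0, 1300]) cube([260, 60, 60]);
translate([60, 0, 1560]) cube([260, 60, 60]);
translate([320, 0, 0]) cube([60, 60, 1940]);
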